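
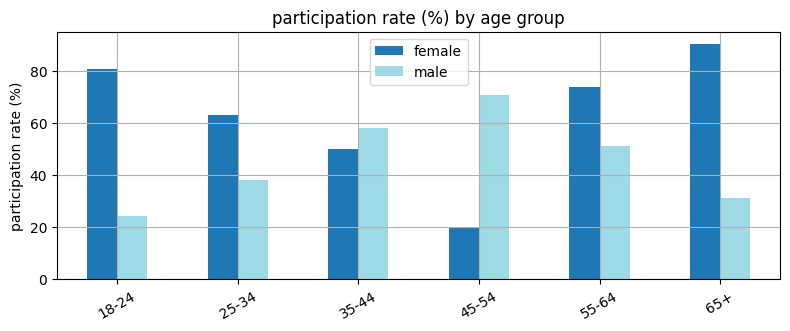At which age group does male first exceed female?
25-34: male ≈ 40 vs female ≈ 60 (not yet); 35-44: male ≈ 60 vs female ≈ 50 (first crossover).

35-44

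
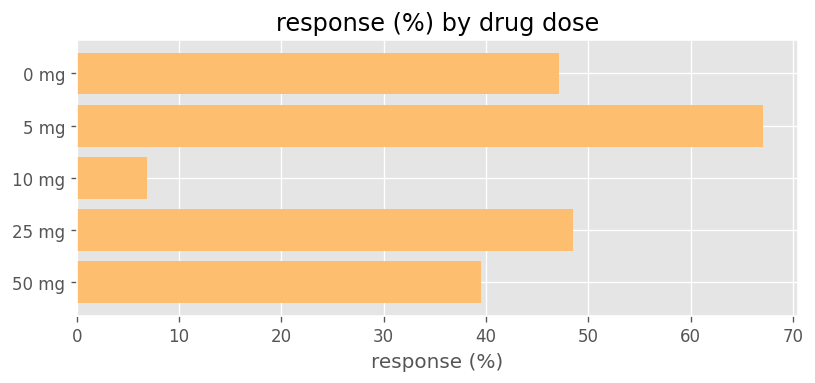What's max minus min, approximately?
≈ 60

Max 5 mg ≈ 70, min 10 mg ≈ 10; range ≈ 60.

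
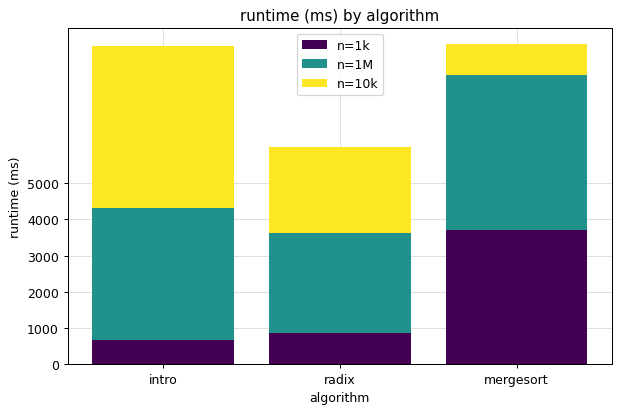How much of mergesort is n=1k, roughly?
≈ 4000

n=1k top ≈ 4000, bottom ≈ 0; segment ≈ 4000.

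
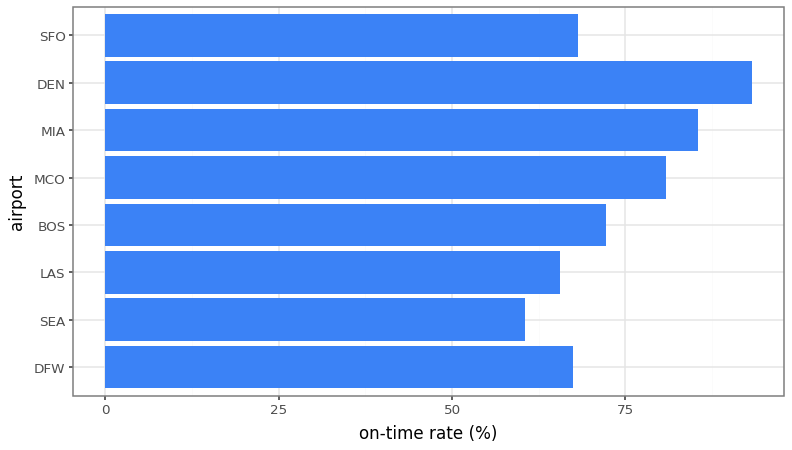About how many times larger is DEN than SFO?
≈ 1.29×

DEN ≈ 90, SFO ≈ 70; 90/70 ≈ 1.29.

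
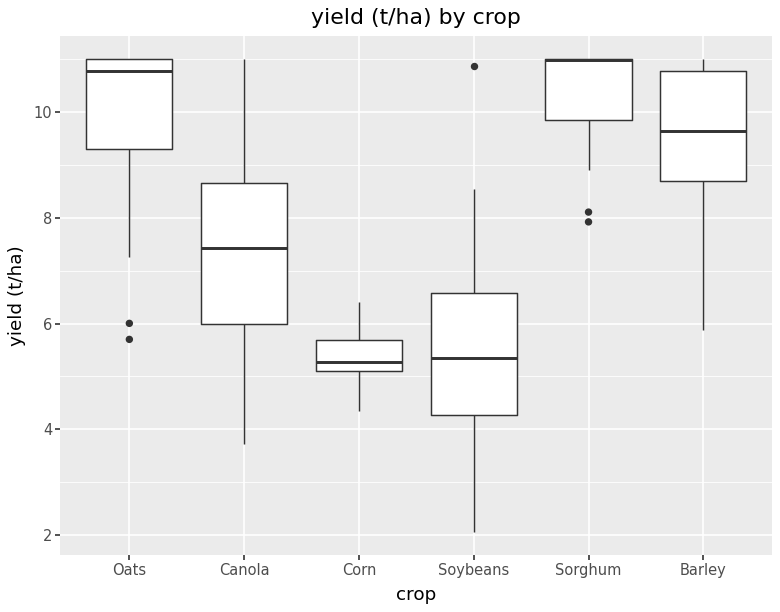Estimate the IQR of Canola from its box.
Q3 ≈ 8.5, Q1 ≈ 6.0; IQR ≈ 2.5.

≈ 2.5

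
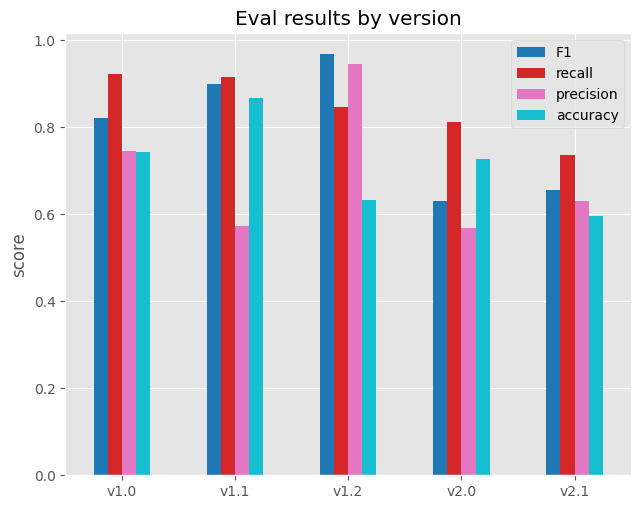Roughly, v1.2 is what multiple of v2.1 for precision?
v1.2 ≈ 0.9, v2.1 ≈ 0.6; 0.9/0.6 ≈ 1.5.

≈ 1.5×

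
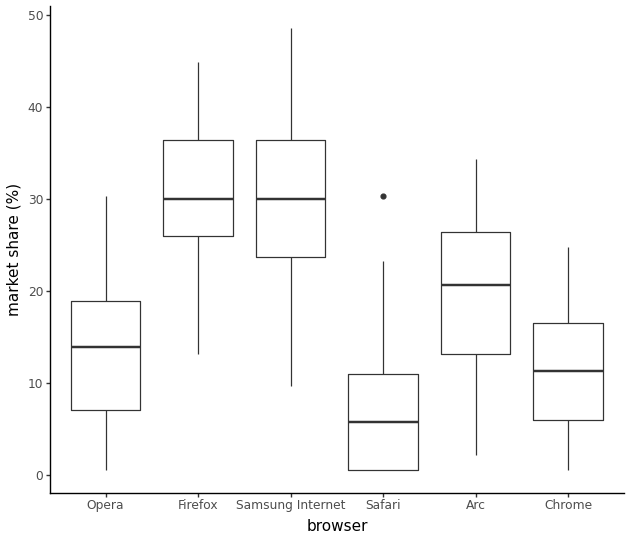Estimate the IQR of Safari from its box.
≈ 10

Q3 ≈ 10, Q1 ≈ 0; IQR ≈ 10.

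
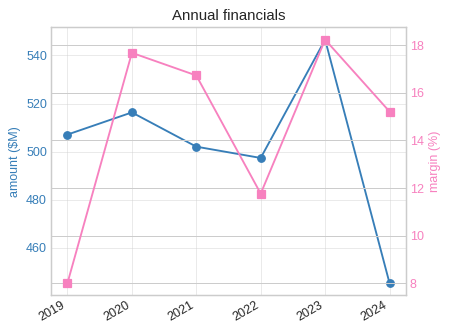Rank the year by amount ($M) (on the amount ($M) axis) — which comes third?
2019

Top 4 (on the amount ($M) axis): 2023 ≈ 550, 2020 ≈ 520, 2019 ≈ 510, 2021 ≈ 500.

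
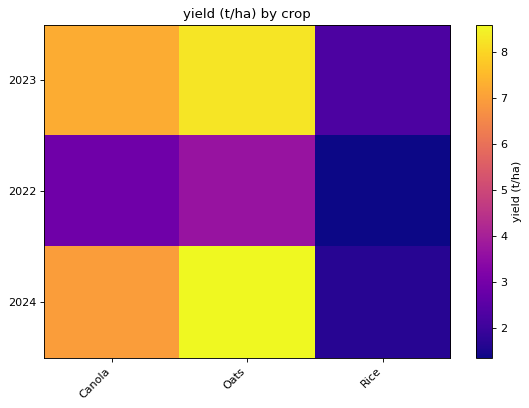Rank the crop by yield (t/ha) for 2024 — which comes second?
Top 3 for 2024: Oats ≈ 9, Canola ≈ 7, Rice ≈ 2.

Canola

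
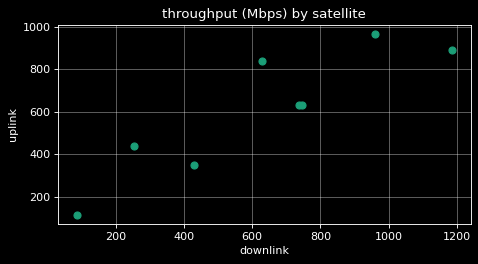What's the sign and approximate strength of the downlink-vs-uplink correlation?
positive, strong

Points are positively correlated; strong (|r| ≈ 0.9).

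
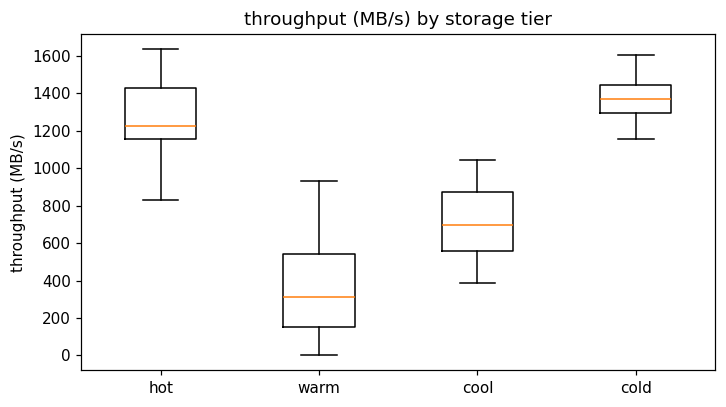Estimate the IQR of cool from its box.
≈ 300

Q3 ≈ 900, Q1 ≈ 600; IQR ≈ 300.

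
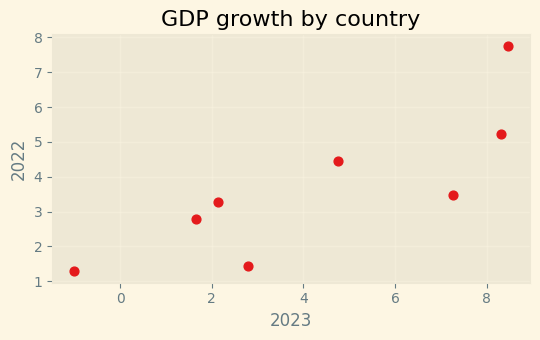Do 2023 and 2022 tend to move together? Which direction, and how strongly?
positive, strong

Points are positively correlated; strong (|r| ≈ 0.8).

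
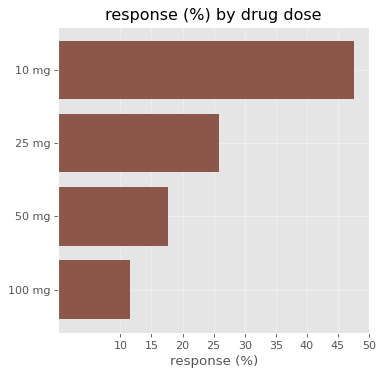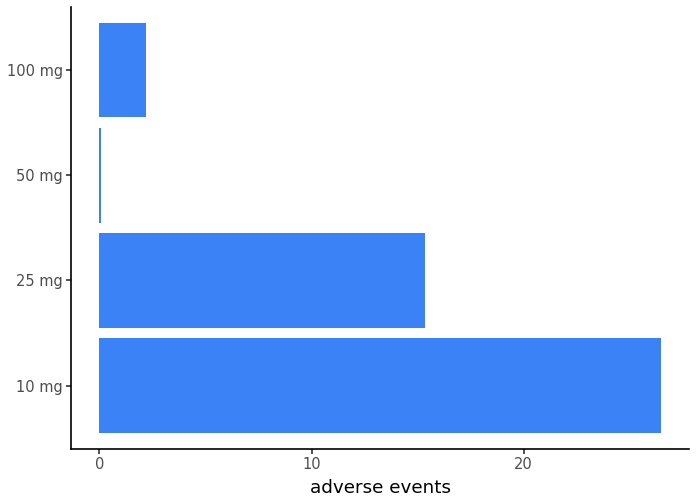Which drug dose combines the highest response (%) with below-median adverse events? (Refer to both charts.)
Chart 2 median adverse events ≈ 10; below-median drug doses: 50 mg, 100 mg. Among those, 50 mg has the highest response (%) (≈ 20).

50 mg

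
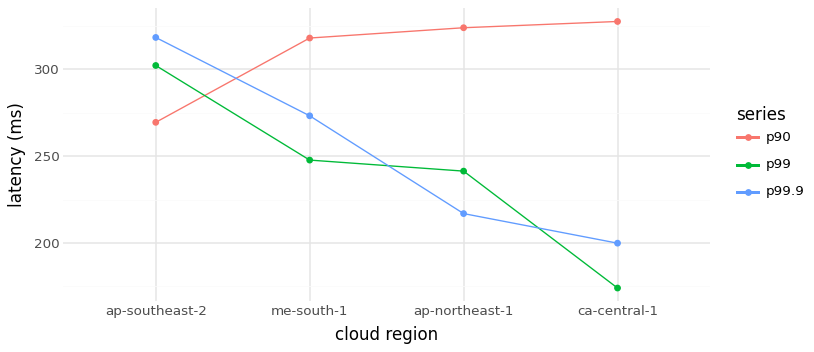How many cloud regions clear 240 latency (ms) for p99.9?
2

Above 240: ap-southeast-2, me-south-1.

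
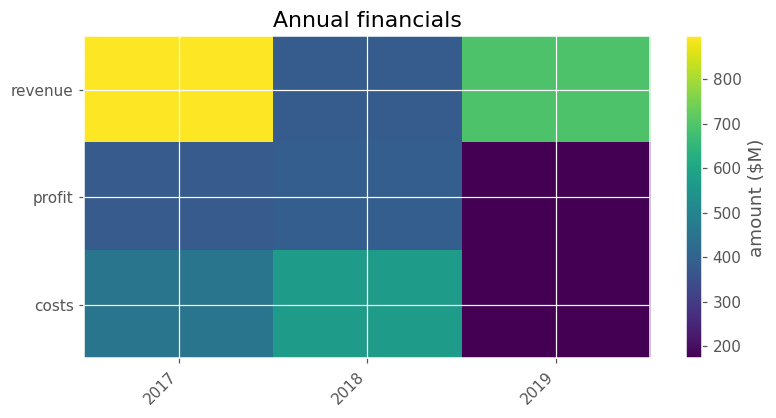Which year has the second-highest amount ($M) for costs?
2017

Top 3 for costs: 2018 ≈ 600, 2017 ≈ 500, 2019 ≈ 200.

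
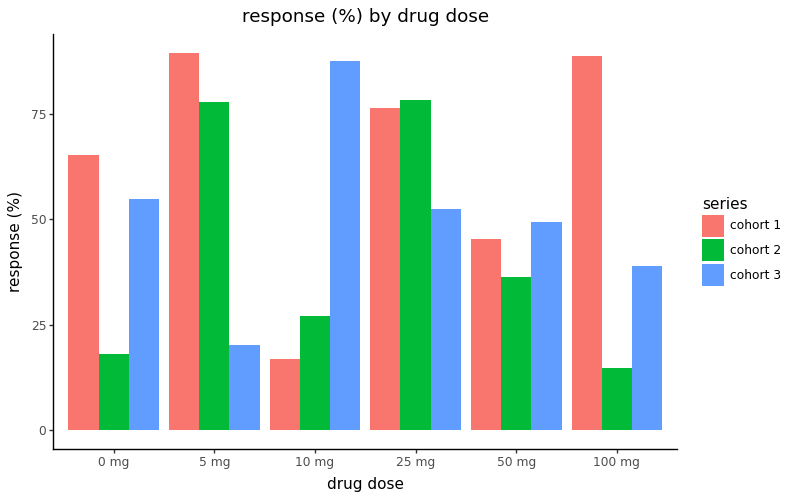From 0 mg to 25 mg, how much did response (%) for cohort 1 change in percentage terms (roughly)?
≈ +14.3%

0 mg ≈ 70, 25 mg ≈ 80; (80 − 70) / 70 ≈ +14.3%.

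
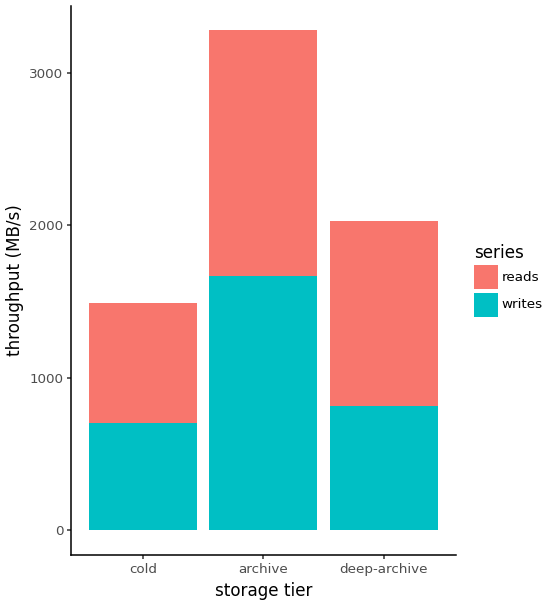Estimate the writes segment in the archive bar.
writes top ≈ 1500, bottom ≈ 0; segment ≈ 1500.

≈ 1500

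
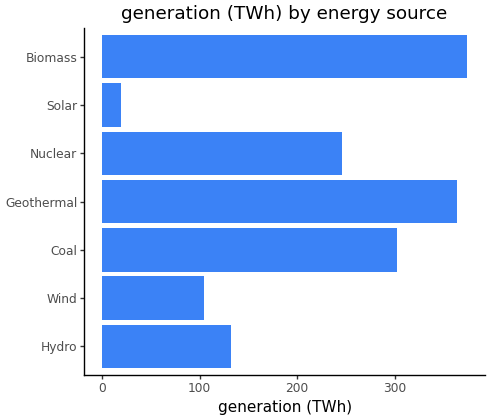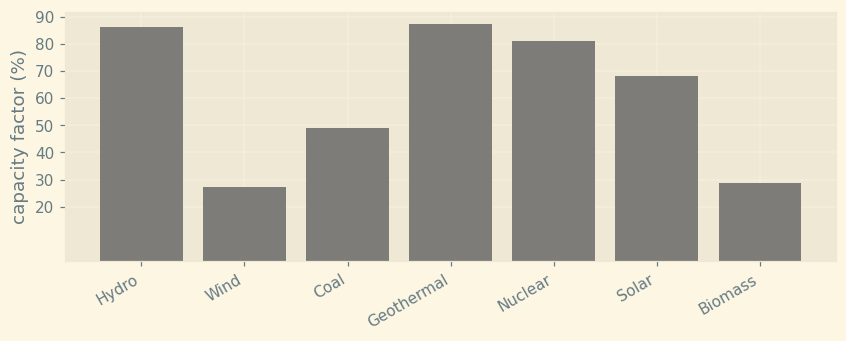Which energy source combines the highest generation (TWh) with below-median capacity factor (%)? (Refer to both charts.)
Biomass

Chart 2 median capacity factor (%) ≈ 70; below-median energy sources: Wind, Coal, Biomass. Among those, Biomass has the highest generation (TWh) (≈ 350).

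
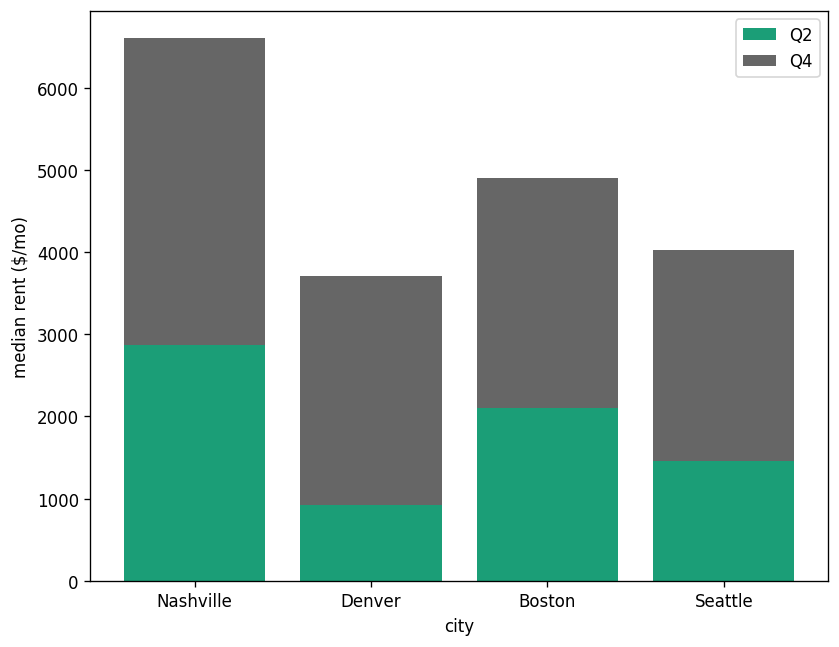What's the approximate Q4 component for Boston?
Q4 top ≈ 5000, bottom ≈ 2000; segment ≈ 3000.

≈ 3000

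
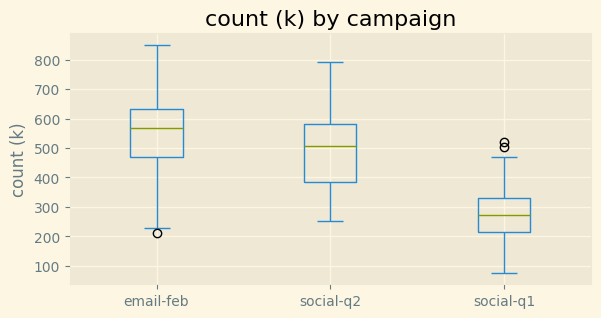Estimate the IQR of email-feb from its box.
Q3 ≈ 625, Q1 ≈ 475; IQR ≈ 150.

≈ 150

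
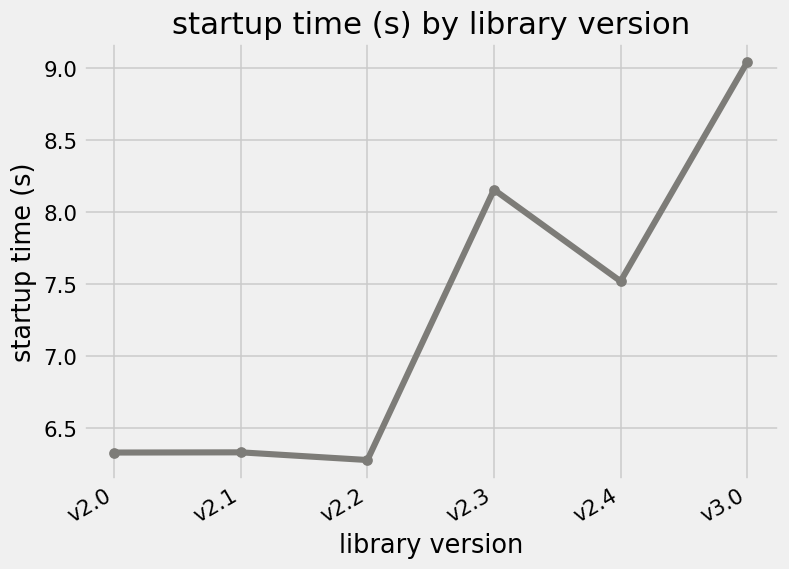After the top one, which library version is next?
v2.3

Top 3: v3.0 ≈ 9.0, v2.3 ≈ 8.0, v2.4 ≈ 7.5.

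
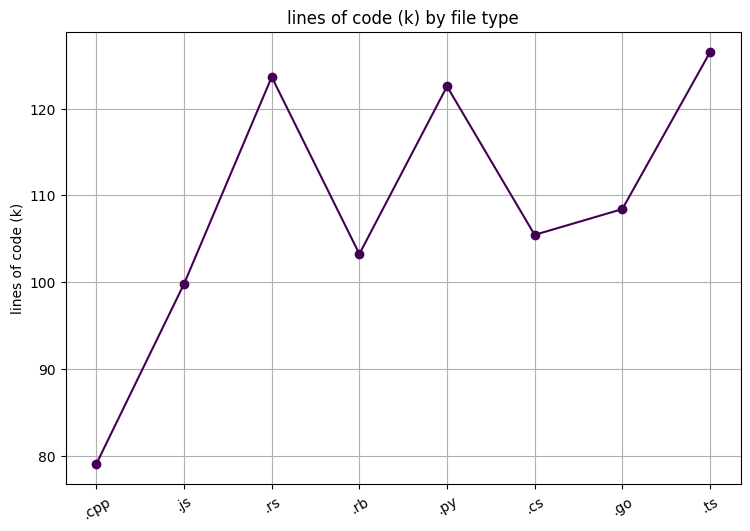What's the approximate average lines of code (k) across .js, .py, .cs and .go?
(100 + 125 + 105 + 110) / 4 ≈ 110.

≈ 110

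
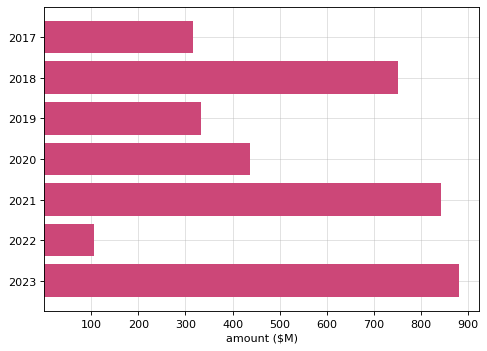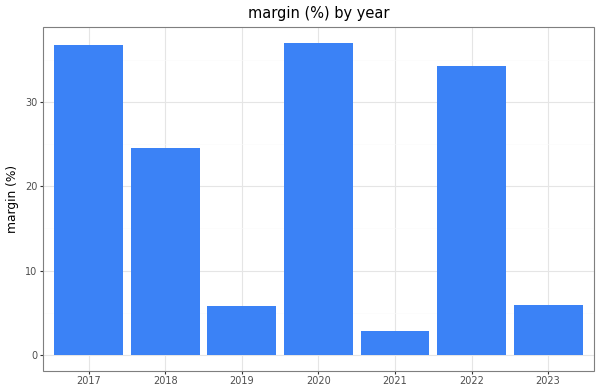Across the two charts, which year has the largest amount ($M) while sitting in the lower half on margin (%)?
Chart 2 median margin (%) ≈ 25; below-median years: 2019, 2021, 2023. Among those, 2023 has the highest amount ($M) (≈ 900).

2023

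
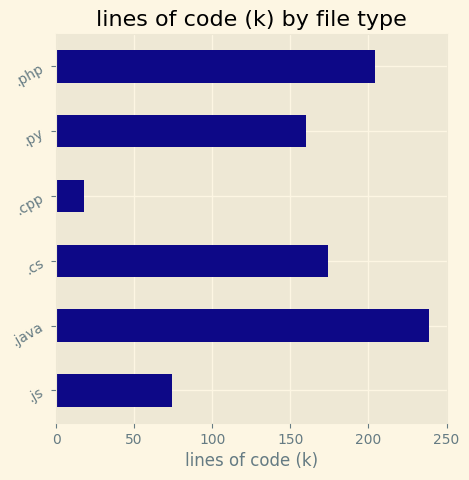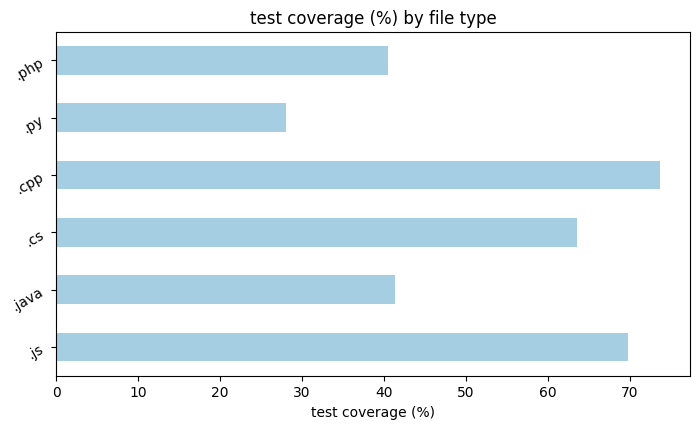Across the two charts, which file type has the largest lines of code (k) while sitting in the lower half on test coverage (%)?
.java

Chart 2 median test coverage (%) ≈ 50; below-median file types: .java, .py, .php. Among those, .java has the highest lines of code (k) (≈ 250).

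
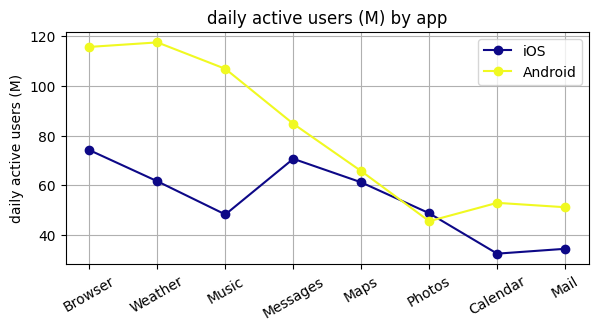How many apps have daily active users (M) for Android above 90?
3

Above 90: Browser, Weather, Music.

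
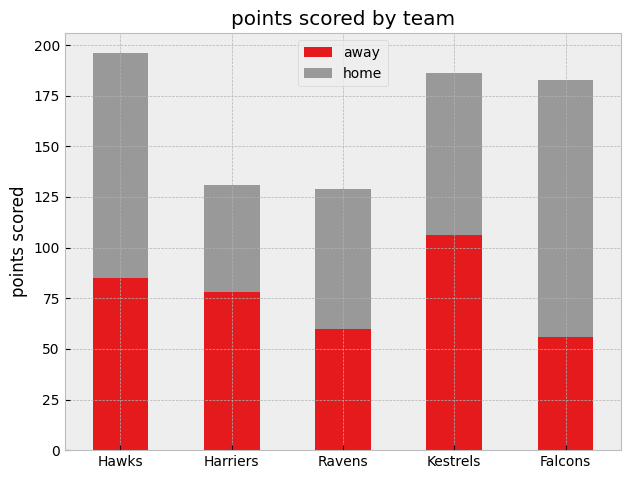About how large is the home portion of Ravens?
≈ 60

home top ≈ 120, bottom ≈ 60; segment ≈ 60.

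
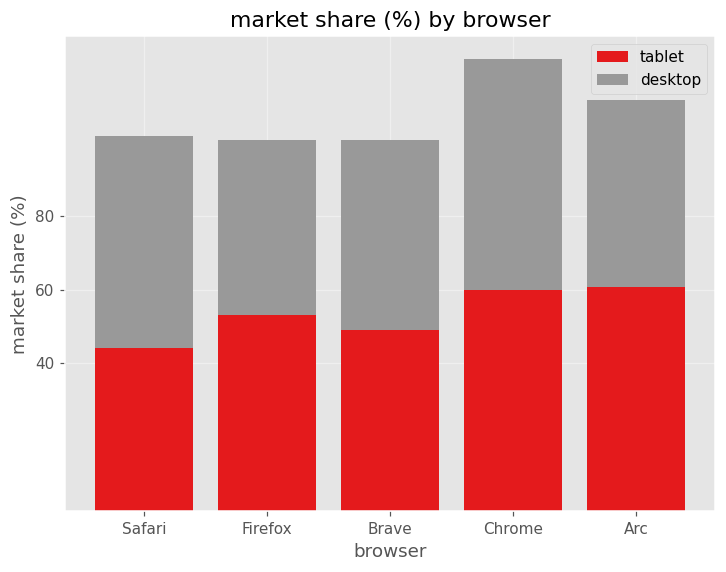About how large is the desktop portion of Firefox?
≈ 40

desktop top ≈ 100, bottom ≈ 60; segment ≈ 40.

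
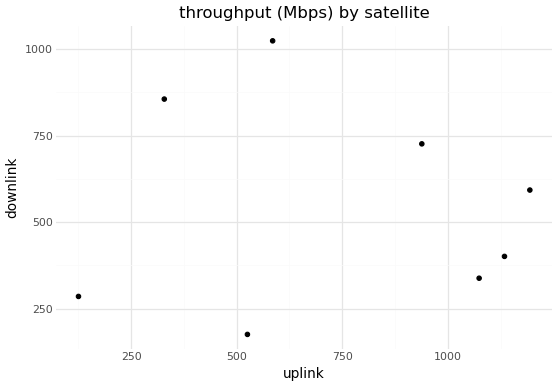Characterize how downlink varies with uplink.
Points are roughly uncorrelated; weak (|r| ≈ 0.0).

no clear correlation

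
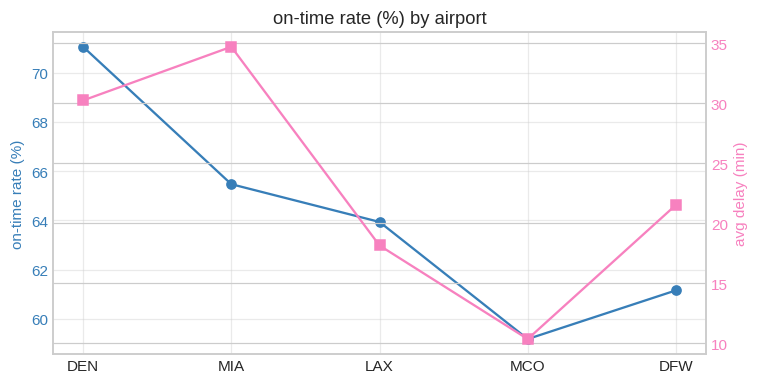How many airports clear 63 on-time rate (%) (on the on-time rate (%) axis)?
Above 63: DEN, MIA, LAX.

3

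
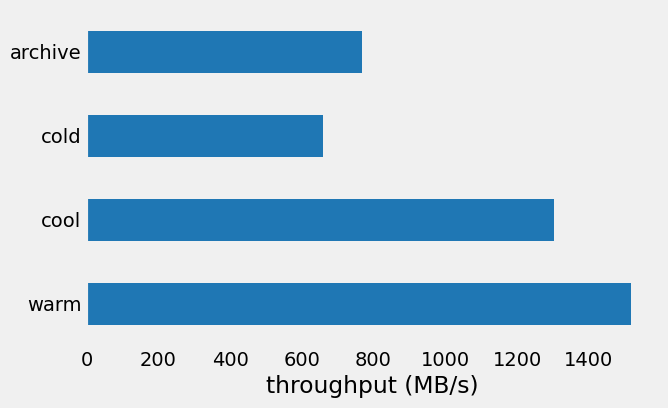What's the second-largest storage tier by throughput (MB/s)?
Top 3: warm ≈ 1600, cool ≈ 1400, archive ≈ 800.

cool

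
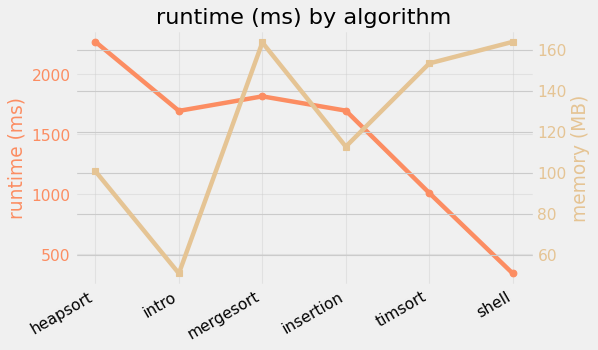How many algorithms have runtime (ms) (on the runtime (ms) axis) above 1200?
4

Above 1200: heapsort, intro, mergesort, insertion.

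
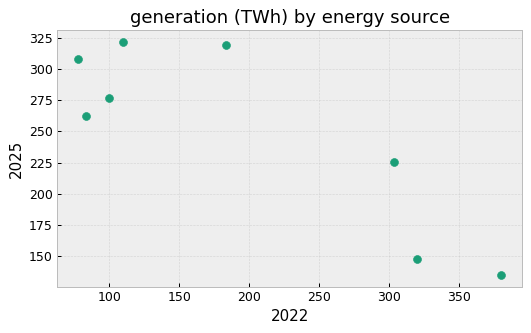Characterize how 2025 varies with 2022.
negative, strong

Points are negatively correlated; strong (|r| ≈ 0.9).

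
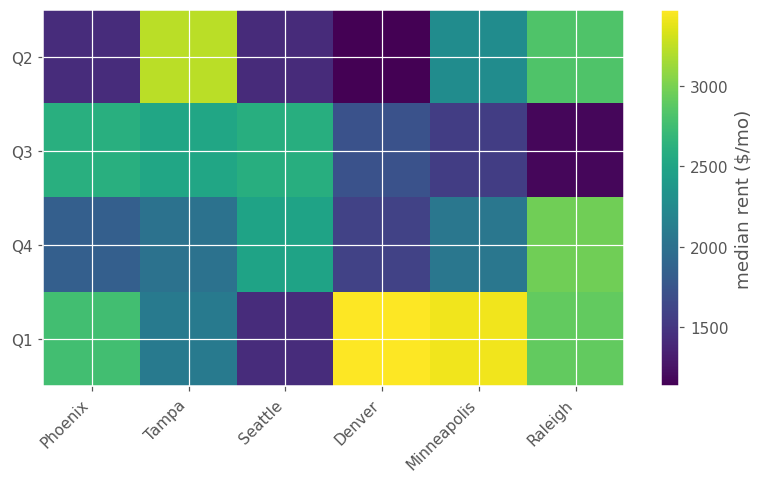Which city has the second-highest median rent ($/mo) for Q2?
Top 3 for Q2: Tampa ≈ 3200, Raleigh ≈ 2800, Minneapolis ≈ 2200.

Raleigh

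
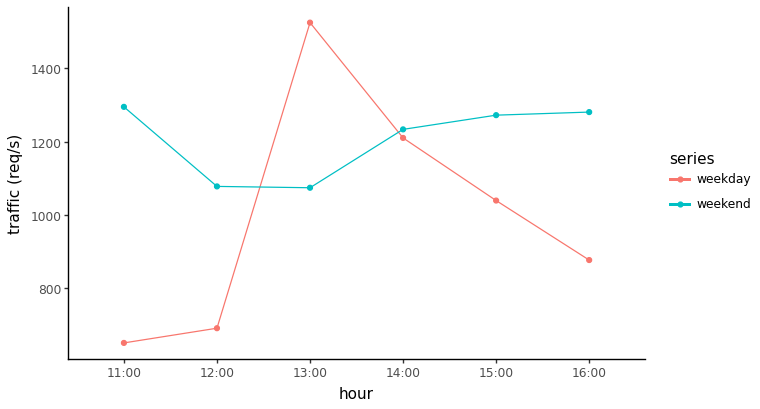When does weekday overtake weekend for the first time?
13:00

12:00: weekday ≈ 700 vs weekend ≈ 1100 (not yet); 13:00: weekday ≈ 1500 vs weekend ≈ 1100 (first crossover).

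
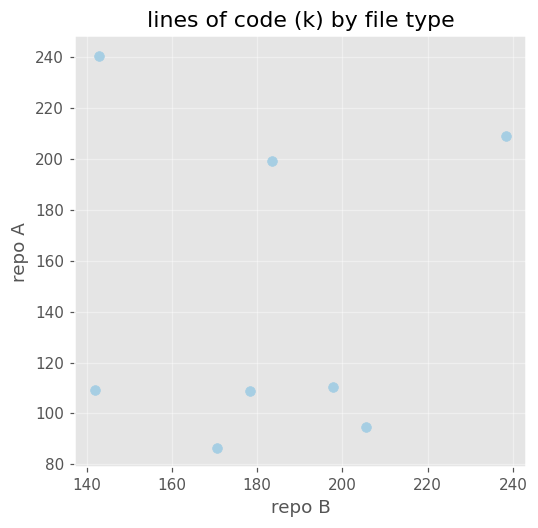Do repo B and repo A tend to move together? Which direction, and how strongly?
no clear correlation

Points are roughly uncorrelated; weak (|r| ≈ 0.0).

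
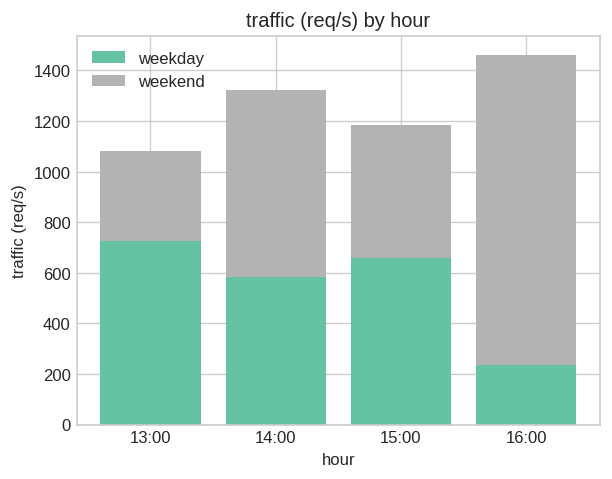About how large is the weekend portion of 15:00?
weekend top ≈ 1200, bottom ≈ 600; segment ≈ 600.

≈ 600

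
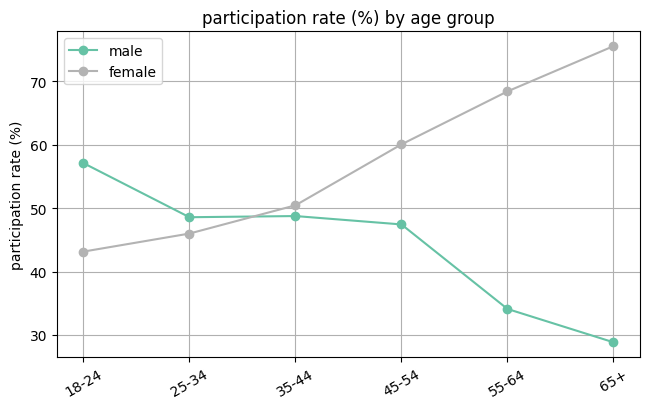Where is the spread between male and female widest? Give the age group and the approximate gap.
65+, ≈ 45 %

65+: male ≈ 30, female ≈ 75 → gap ≈ 45. Next-largest (55-64) is only ≈ 35.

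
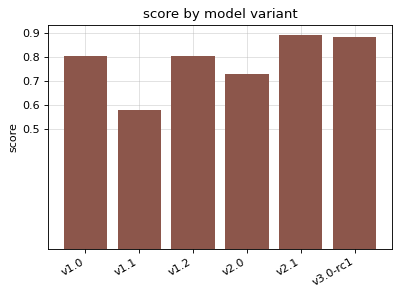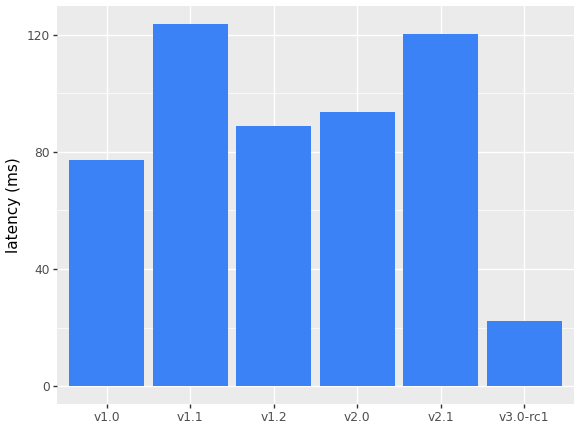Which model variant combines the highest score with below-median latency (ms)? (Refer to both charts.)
Chart 2 median latency (ms) ≈ 100; below-median model variants: v1.0, v1.2, v3.0-rc1. Among those, v3.0-rc1 has the highest score (≈ 0.9).

v3.0-rc1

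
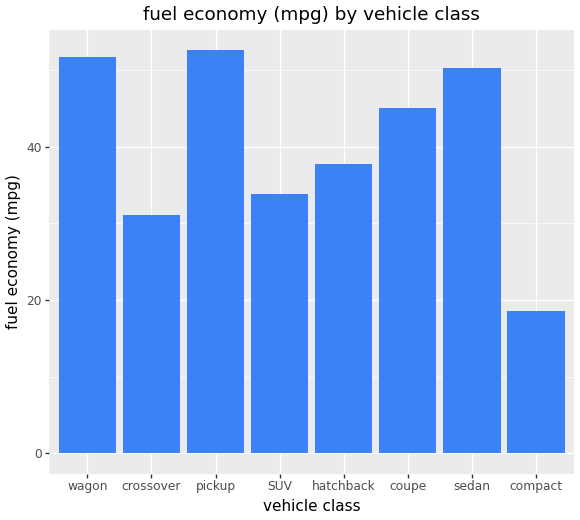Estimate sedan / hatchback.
sedan ≈ 50, hatchback ≈ 40; 50/40 ≈ 1.25.

≈ 1.25×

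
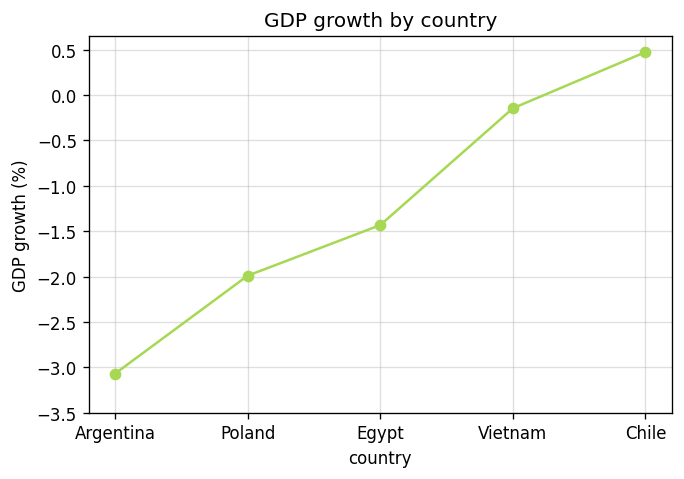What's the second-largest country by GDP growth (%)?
Top 3: Chile ≈ 0.5, Vietnam ≈ 0.0, Egypt ≈ -1.5.

Vietnam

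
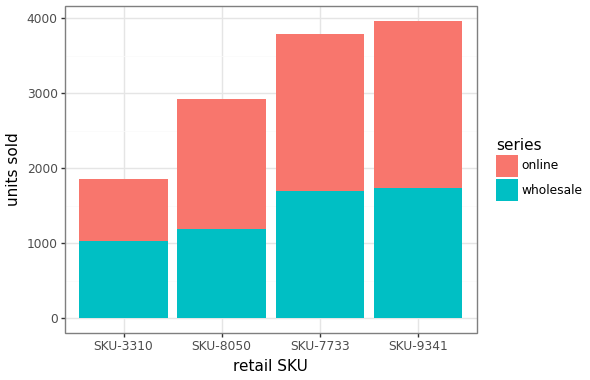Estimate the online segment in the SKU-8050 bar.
≈ 2000

online top ≈ 3000, bottom ≈ 1000; segment ≈ 2000.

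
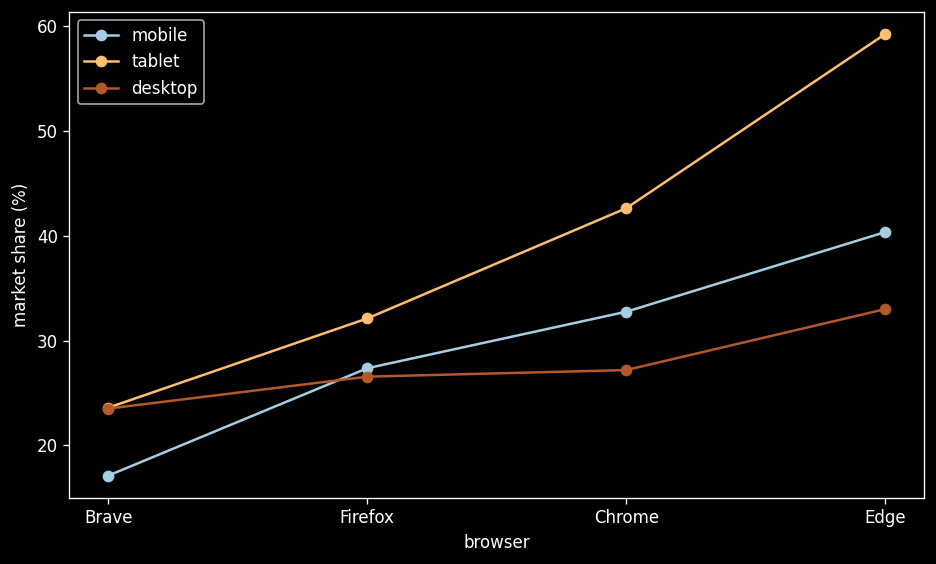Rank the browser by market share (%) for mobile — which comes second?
Chrome

Top 3 for mobile: Edge ≈ 40, Chrome ≈ 35, Firefox ≈ 25.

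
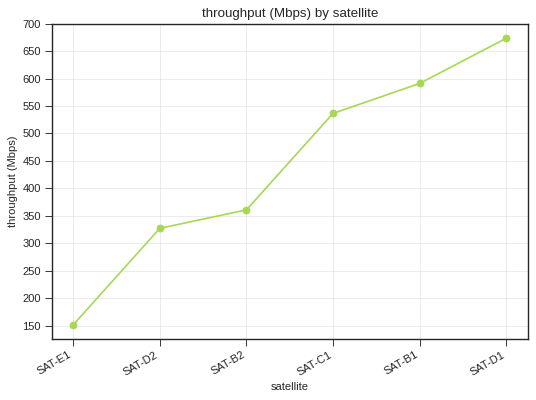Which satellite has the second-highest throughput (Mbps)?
Top 3: SAT-D1 ≈ 650, SAT-B1 ≈ 600, SAT-C1 ≈ 550.

SAT-B1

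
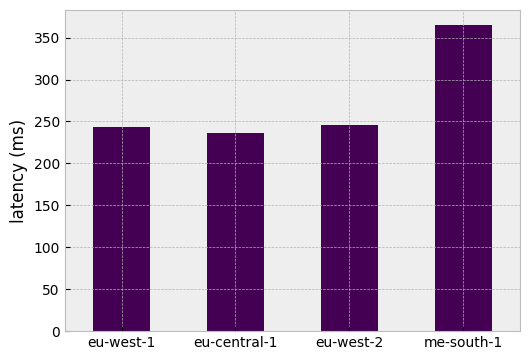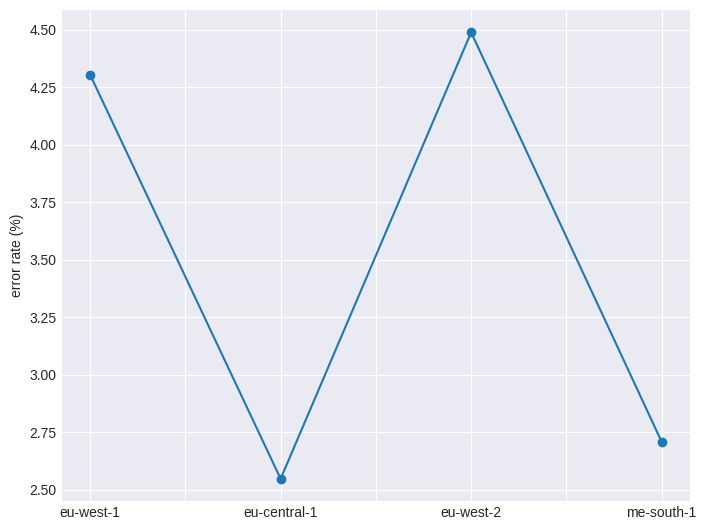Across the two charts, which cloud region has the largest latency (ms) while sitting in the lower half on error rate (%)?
me-south-1

Chart 2 median error rate (%) ≈ 3.5; below-median cloud regions: eu-central-1, me-south-1. Among those, me-south-1 has the highest latency (ms) (≈ 350).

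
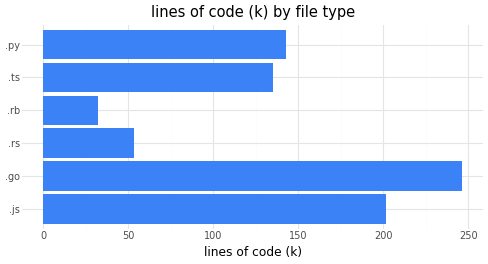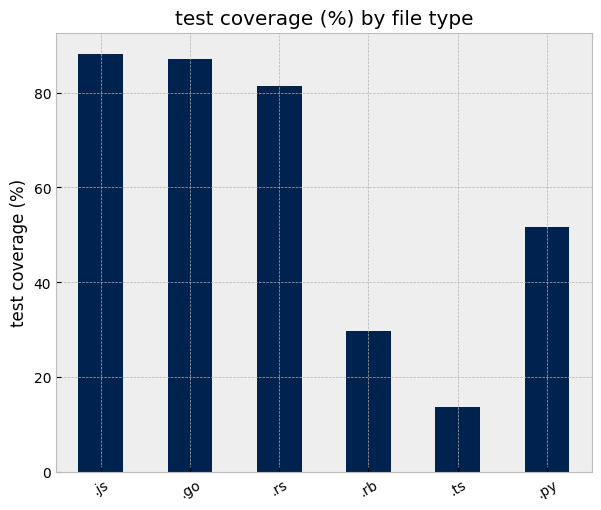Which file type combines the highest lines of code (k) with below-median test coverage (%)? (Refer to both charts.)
.py

Chart 2 median test coverage (%) ≈ 70; below-median file types: .rb, .ts, .py. Among those, .py has the highest lines of code (k) (≈ 150).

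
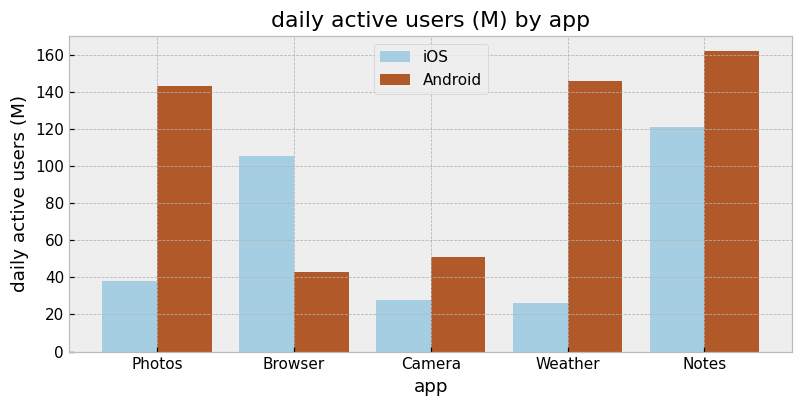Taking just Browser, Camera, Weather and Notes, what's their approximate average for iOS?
(100 + 20 + 20 + 120) / 4 ≈ 65.

≈ 65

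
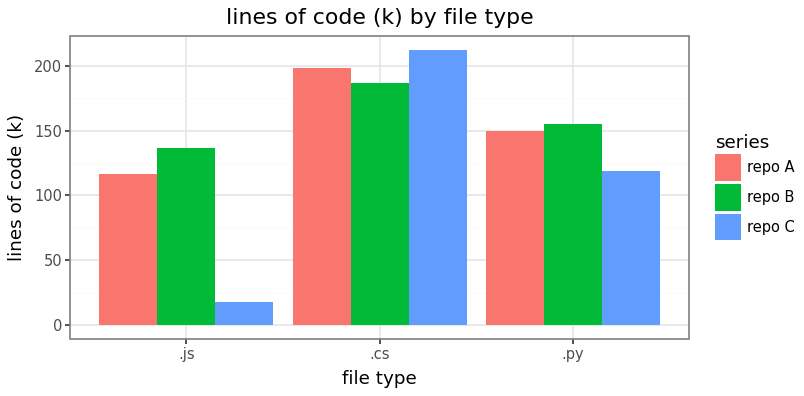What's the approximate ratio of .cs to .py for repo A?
≈ 1.43×

.cs ≈ 200, .py ≈ 140; 200/140 ≈ 1.43.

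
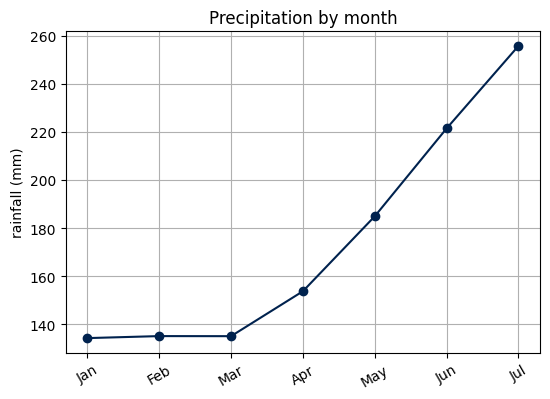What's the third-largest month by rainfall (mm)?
May

Top 4: Jul ≈ 260, Jun ≈ 220, May ≈ 180, Apr ≈ 160.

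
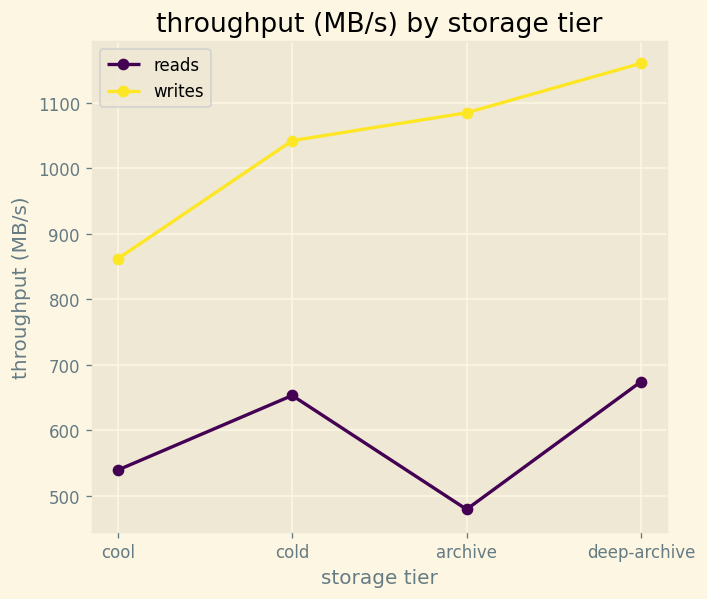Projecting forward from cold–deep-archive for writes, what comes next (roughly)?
Last three: 1000, 1100, 1200 → slope ≈ 100/step → next ≈ 1300.

≈ 1300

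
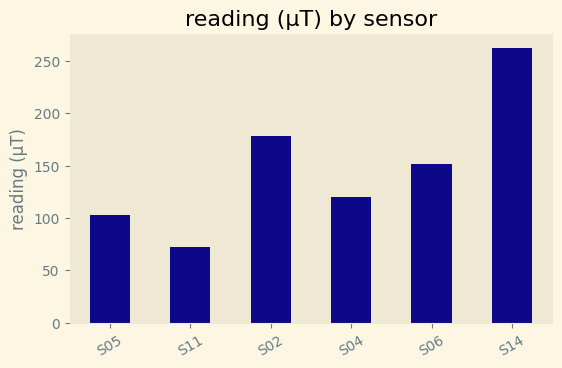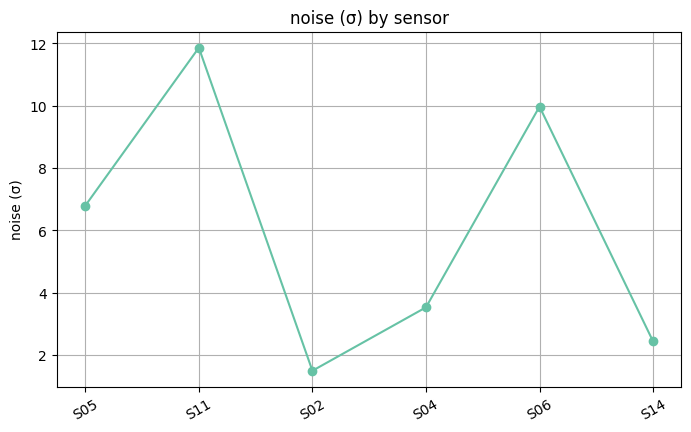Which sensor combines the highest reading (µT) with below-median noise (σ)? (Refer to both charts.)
S14

Chart 2 median noise (σ) ≈ 6; below-median sensors: S02, S04, S14. Among those, S14 has the highest reading (µT) (≈ 275).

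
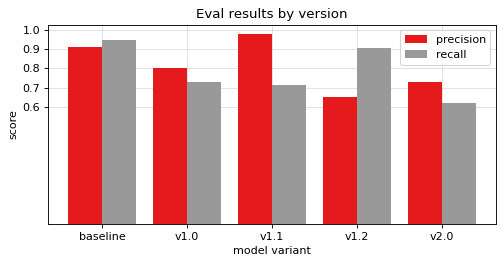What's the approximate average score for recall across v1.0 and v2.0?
≈ 0.65

(0.7 + 0.6) / 2 ≈ 0.65.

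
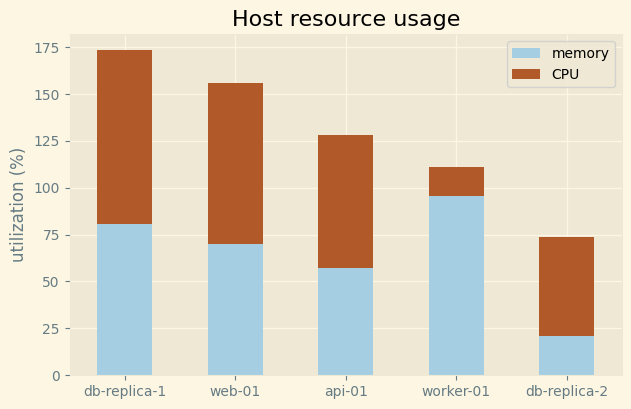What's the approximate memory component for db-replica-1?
memory top ≈ 80, bottom ≈ 0; segment ≈ 80.

≈ 80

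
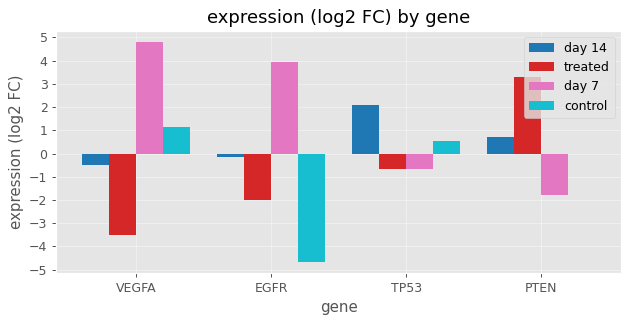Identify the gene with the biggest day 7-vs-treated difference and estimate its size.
VEGFA: day 7 ≈ 5, treated ≈ -4 → gap ≈ 9. Next-largest (EGFR) is only ≈ 6.

VEGFA, ≈ 9 log2 FC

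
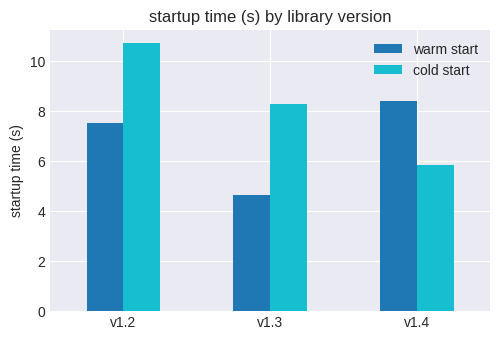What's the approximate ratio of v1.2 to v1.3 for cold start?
≈ 1.38×

v1.2 ≈ 11, v1.3 ≈ 8; 11/8 ≈ 1.38.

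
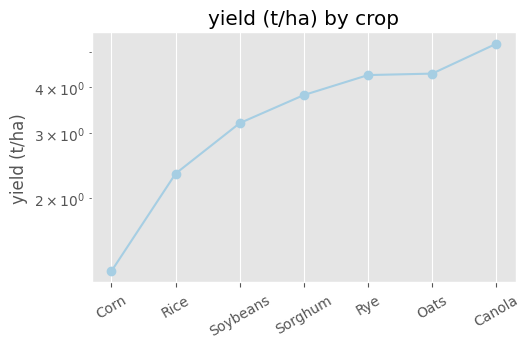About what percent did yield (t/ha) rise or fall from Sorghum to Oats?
≈ +12.5%

Sorghum ≈ 4.0, Oats ≈ 4.5; (4.5 − 4.0) / 4.0 ≈ +12.5%.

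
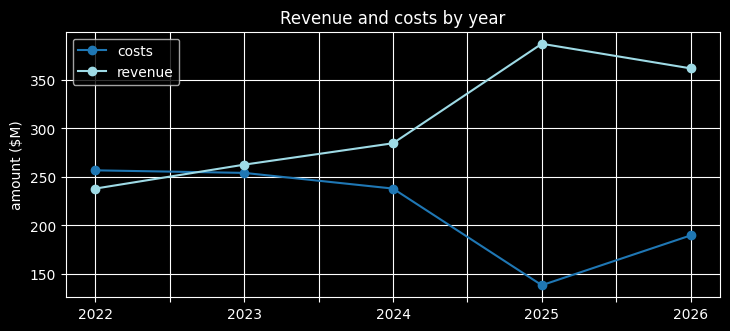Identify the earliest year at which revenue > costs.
2022: revenue ≈ 250 vs costs ≈ 250 (not yet); 2023: revenue ≈ 275 vs costs ≈ 250 (first crossover).

2023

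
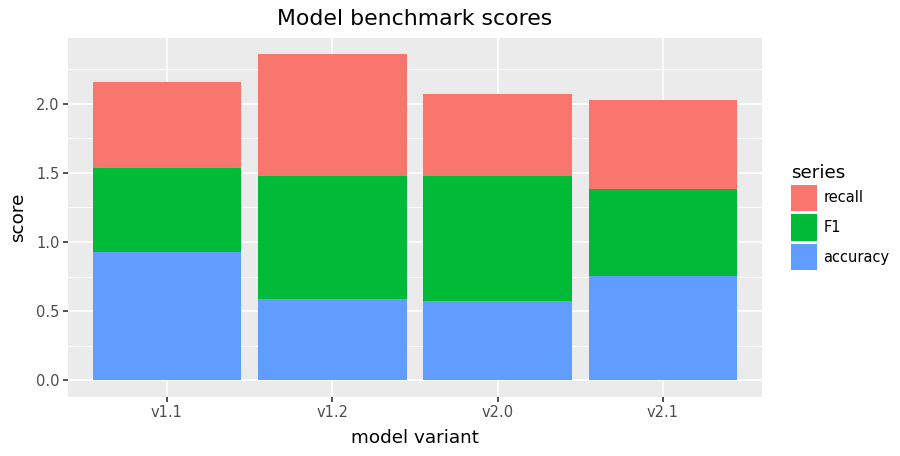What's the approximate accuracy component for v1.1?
accuracy top ≈ 1.0, bottom ≈ 0.0; segment ≈ 1.0.

≈ 1.0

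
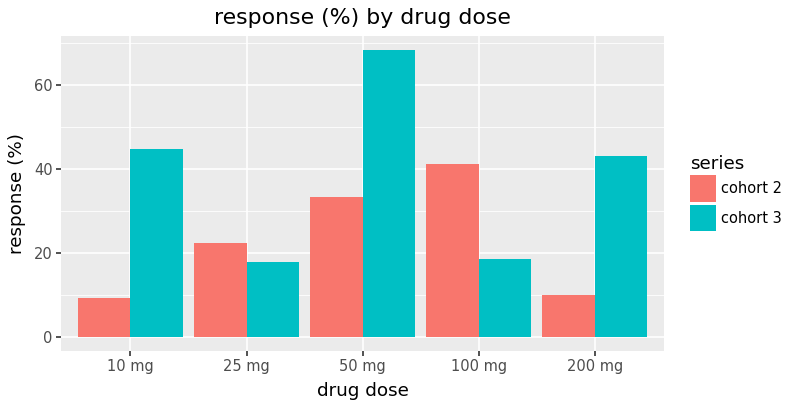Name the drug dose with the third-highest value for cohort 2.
25 mg

Top 4 for cohort 2: 100 mg ≈ 40, 50 mg ≈ 30, 25 mg ≈ 20, 200 mg ≈ 10.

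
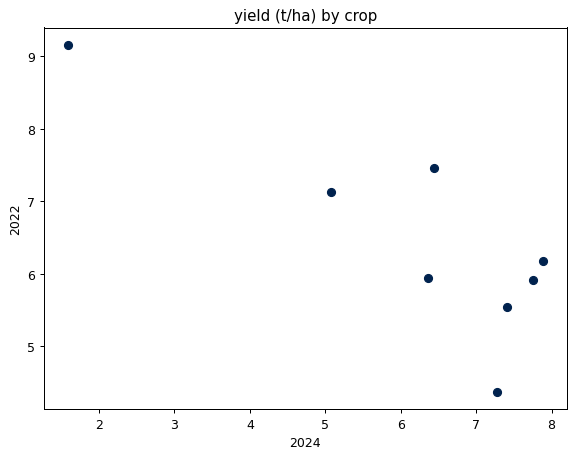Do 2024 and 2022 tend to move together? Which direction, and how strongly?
negative, strong

Points are negatively correlated; strong (|r| ≈ 0.8).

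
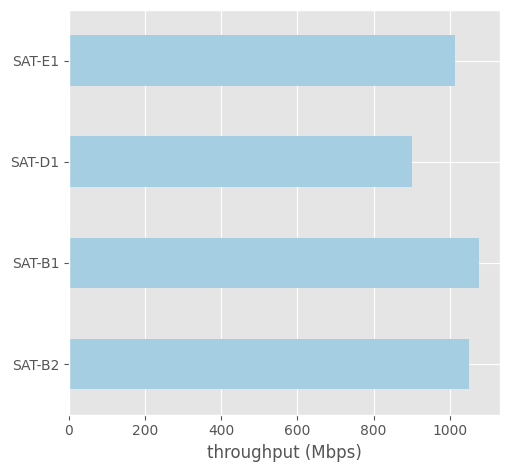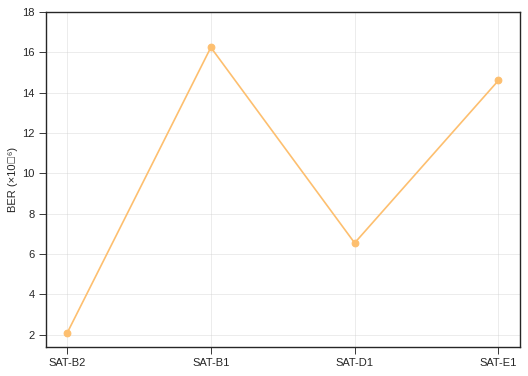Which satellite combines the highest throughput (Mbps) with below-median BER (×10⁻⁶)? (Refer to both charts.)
Chart 2 median BER (×10⁻⁶) ≈ 10; below-median satellites: SAT-B2, SAT-D1. Among those, SAT-B2 has the highest throughput (Mbps) (≈ 1100).

SAT-B2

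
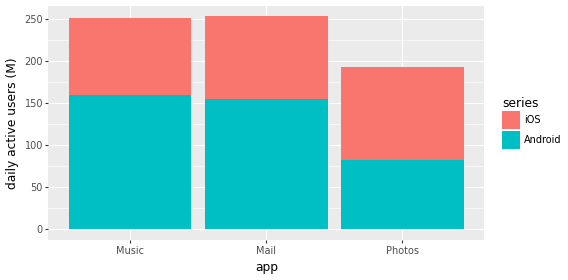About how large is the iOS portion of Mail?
≈ 100

iOS top ≈ 250, bottom ≈ 150; segment ≈ 100.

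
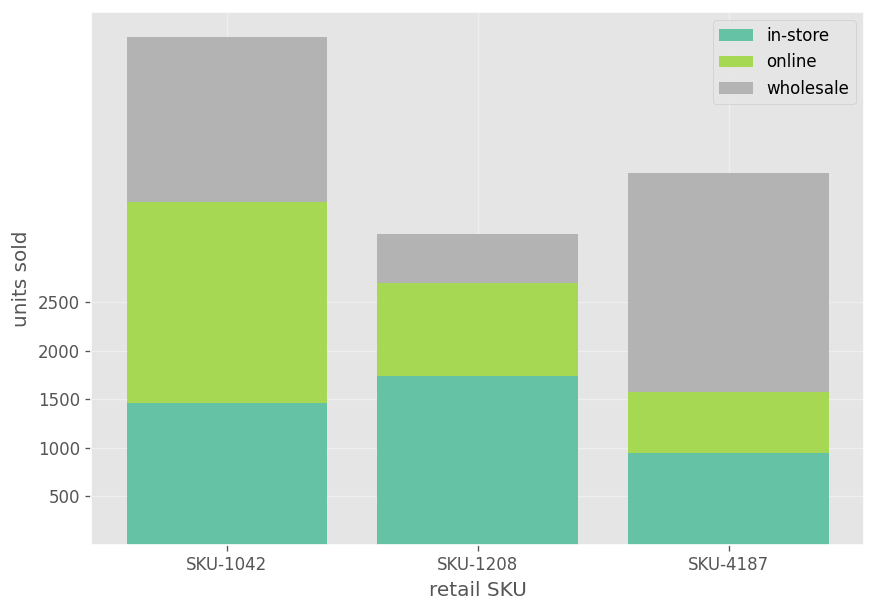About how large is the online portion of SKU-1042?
≈ 2000

online top ≈ 3500, bottom ≈ 1500; segment ≈ 2000.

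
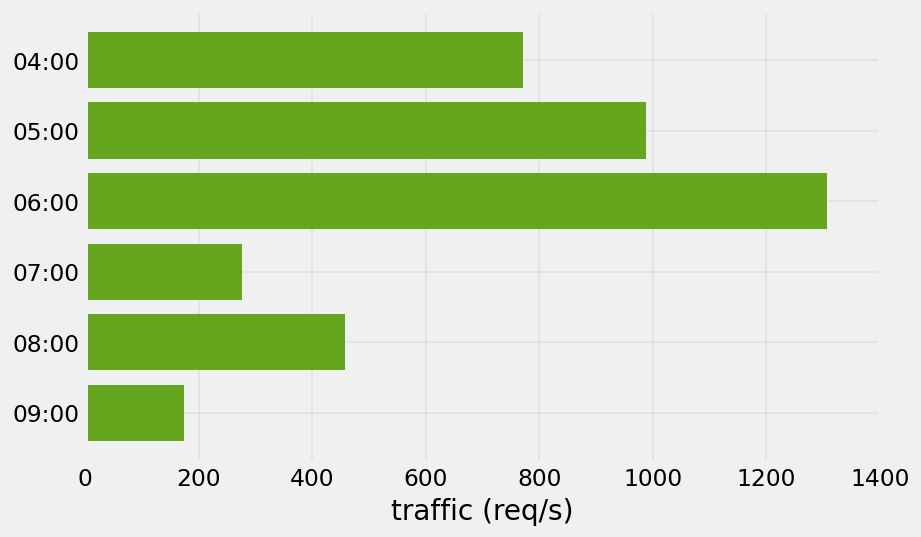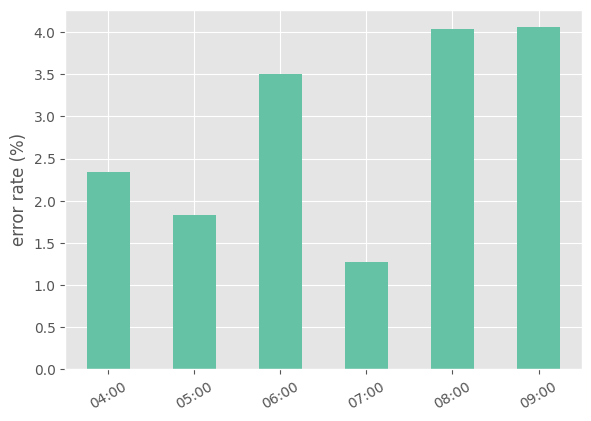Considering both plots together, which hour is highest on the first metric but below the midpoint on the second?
05:00

Chart 2 median error rate (%) ≈ 3; below-median hours: 04:00, 05:00, 07:00. Among those, 05:00 has the highest traffic (req/s) (≈ 1000).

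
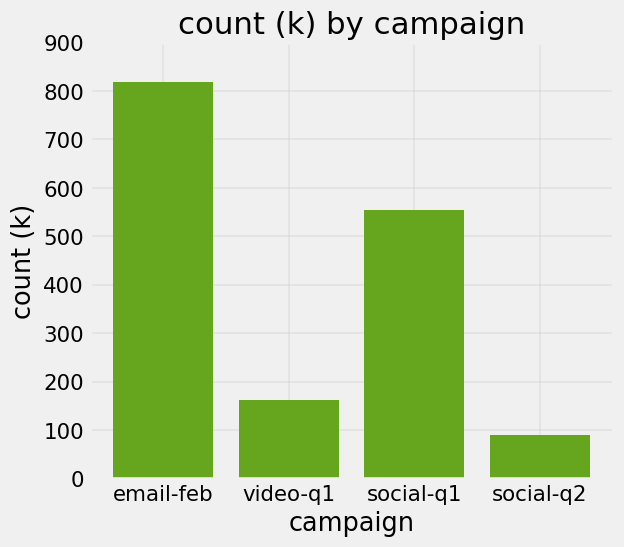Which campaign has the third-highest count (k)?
video-q1

Top 4: email-feb ≈ 800, social-q1 ≈ 600, video-q1 ≈ 200, social-q2 ≈ 100.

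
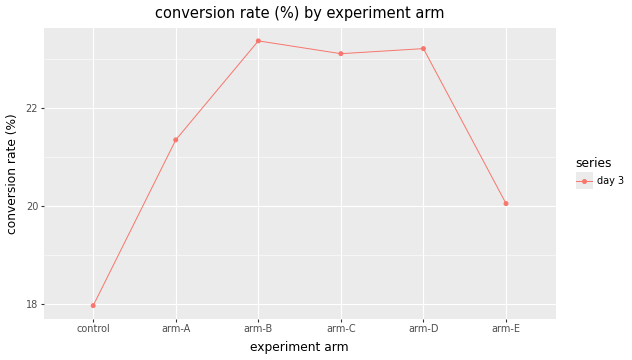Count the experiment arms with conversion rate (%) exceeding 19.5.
5

Above 19.5: arm-A, arm-B, arm-C, arm-D, arm-E.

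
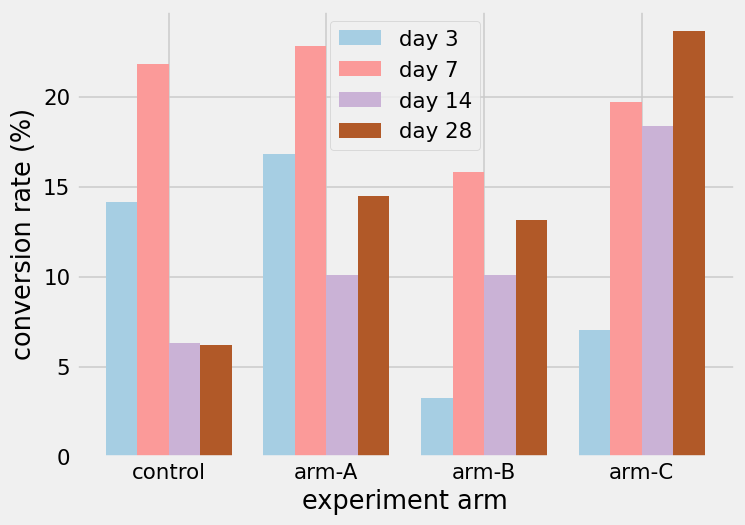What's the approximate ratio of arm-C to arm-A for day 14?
≈ 1.8×

arm-C ≈ 18, arm-A ≈ 10; 18/10 ≈ 1.8.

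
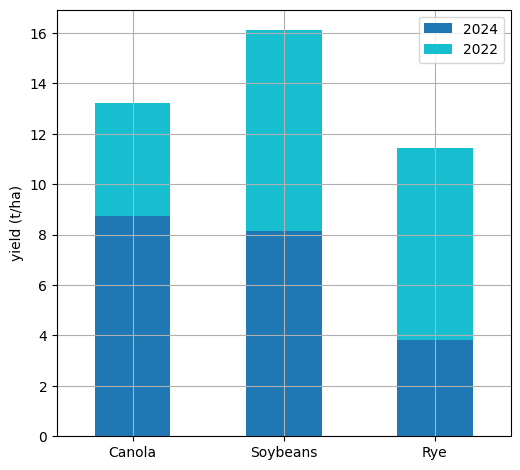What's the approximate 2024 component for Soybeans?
2024 top ≈ 8, bottom ≈ 0; segment ≈ 8.

≈ 8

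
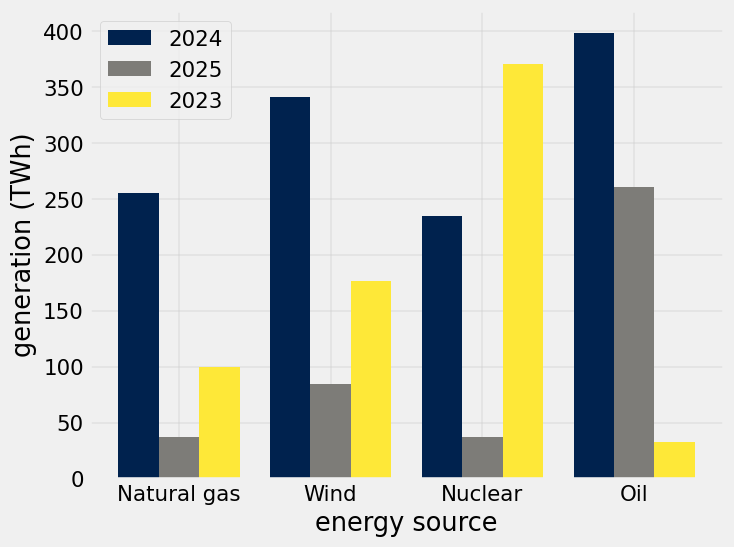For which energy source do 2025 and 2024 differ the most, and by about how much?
Wind: 2025 ≈ 100, 2024 ≈ 350 → gap ≈ 250. Next-largest (Natural gas) is only ≈ 200.

Wind, ≈ 250 TWh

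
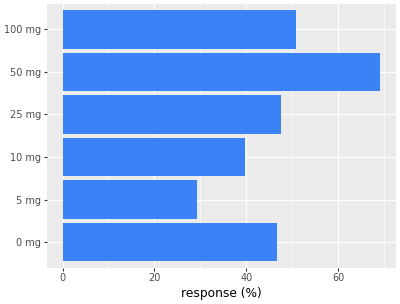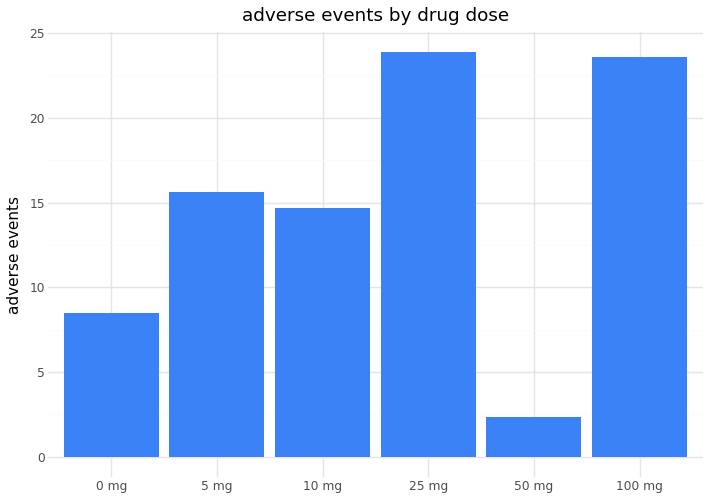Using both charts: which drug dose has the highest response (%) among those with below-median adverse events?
Chart 2 median adverse events ≈ 15; below-median drug doses: 0 mg, 10 mg, 50 mg. Among those, 50 mg has the highest response (%) (≈ 70).

50 mg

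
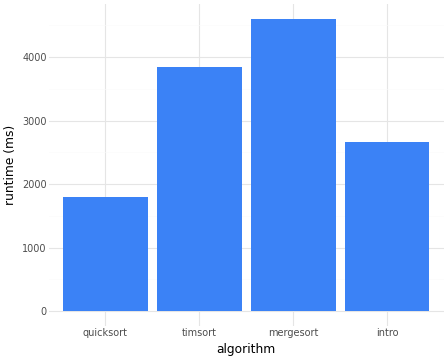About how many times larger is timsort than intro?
timsort ≈ 4000, intro ≈ 2500; 4000/2500 ≈ 1.6.

≈ 1.6×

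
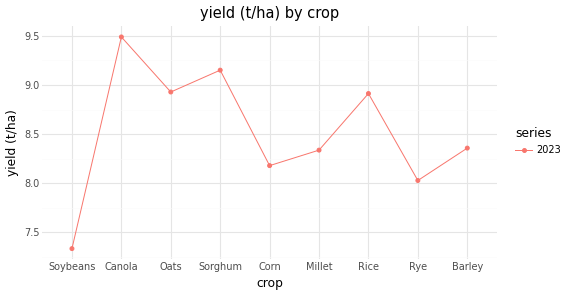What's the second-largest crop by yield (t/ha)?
Top 3: Canola ≈ 9.4, Sorghum ≈ 9.2, Oats ≈ 9.0.

Sorghum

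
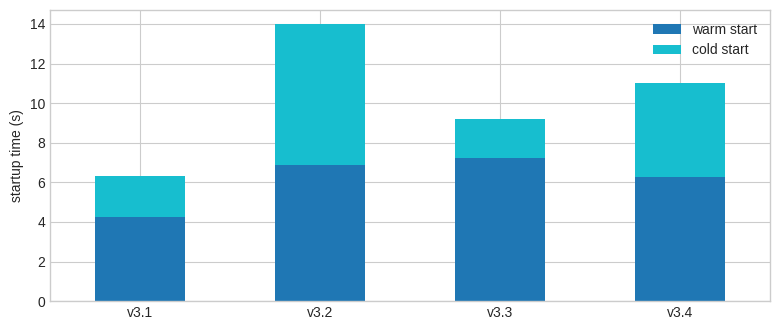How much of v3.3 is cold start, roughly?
≈ 2

cold start top ≈ 10, bottom ≈ 8; segment ≈ 2.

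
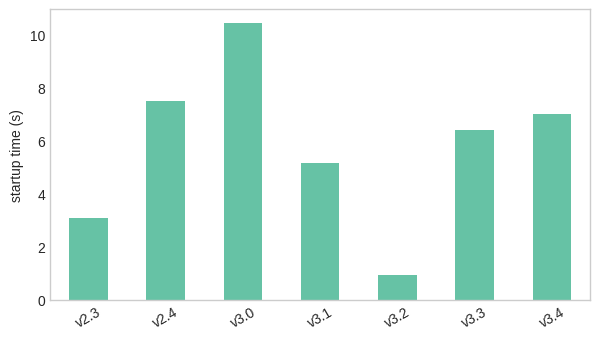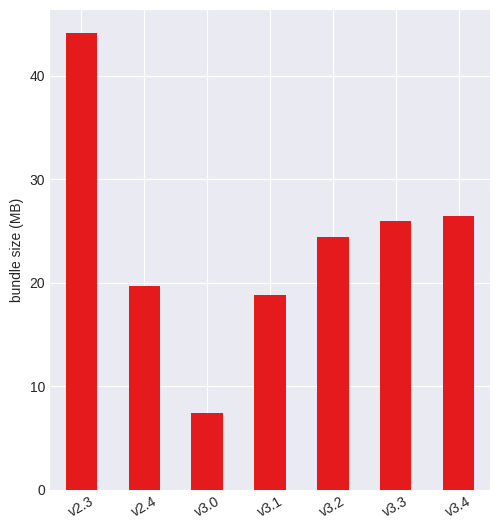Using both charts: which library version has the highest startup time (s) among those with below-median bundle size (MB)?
Chart 2 median bundle size (MB) ≈ 25; below-median library versions: v2.4, v3.0, v3.1. Among those, v3.0 has the highest startup time (s) (≈ 10).

v3.0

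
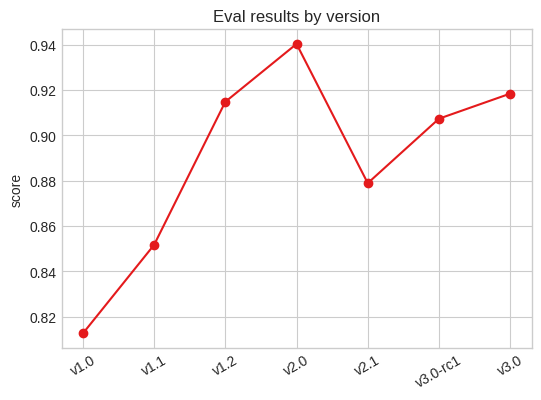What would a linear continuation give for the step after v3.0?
Last three: 0.88, 0.90, 0.92 → slope ≈ 0.02/step → next ≈ 0.94.

≈ 0.94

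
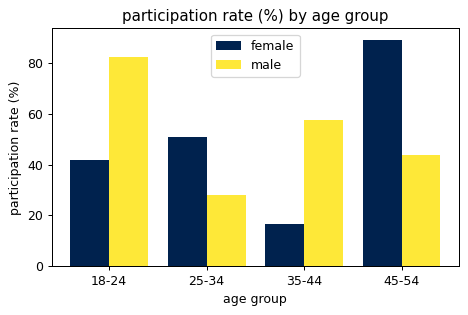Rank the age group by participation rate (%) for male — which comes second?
35-44

Top 3 for male: 18-24 ≈ 80, 35-44 ≈ 60, 45-54 ≈ 40.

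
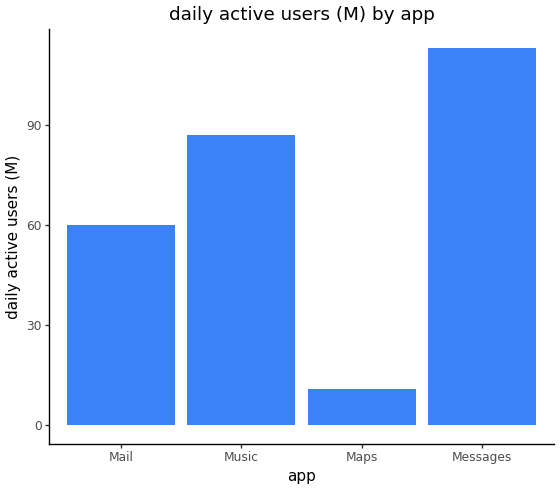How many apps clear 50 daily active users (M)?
3

Above 50: Mail, Music, Messages.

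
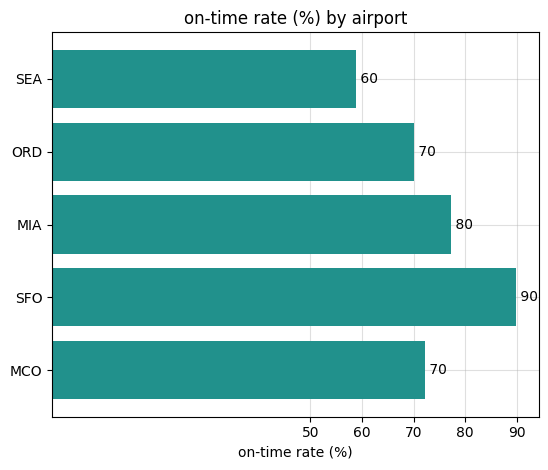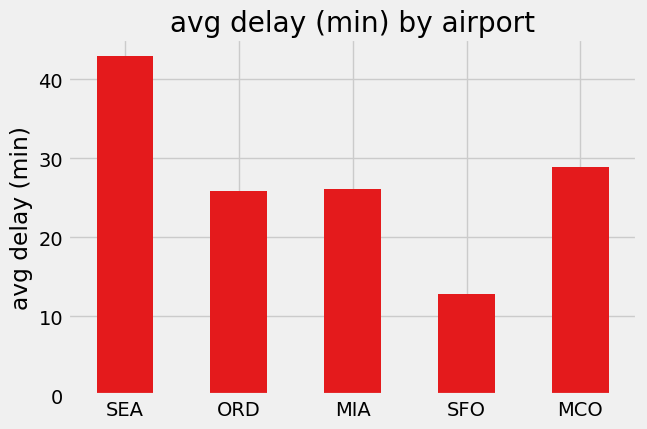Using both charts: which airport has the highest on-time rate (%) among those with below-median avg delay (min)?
Chart 2 median avg delay (min) ≈ 25; below-median airports: ORD, SFO. Among those, SFO has the highest on-time rate (%) (≈ 90).

SFO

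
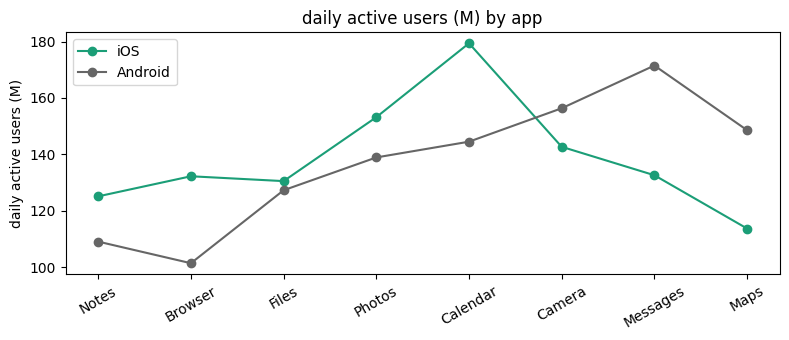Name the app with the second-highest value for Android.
Top 3 for Android: Messages ≈ 170, Camera ≈ 160, Maps ≈ 150.

Camera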